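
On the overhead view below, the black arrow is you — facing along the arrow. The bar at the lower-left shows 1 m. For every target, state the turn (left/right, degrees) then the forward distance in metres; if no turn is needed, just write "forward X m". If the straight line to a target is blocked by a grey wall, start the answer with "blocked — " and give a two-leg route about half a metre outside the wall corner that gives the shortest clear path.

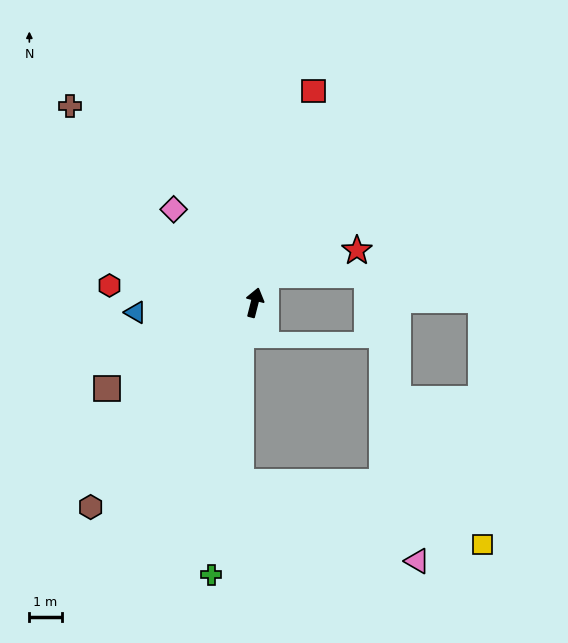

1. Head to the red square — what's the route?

forward 6.8 m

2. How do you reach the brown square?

turn left 135°, forward 5.3 m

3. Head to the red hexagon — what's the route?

turn left 98°, forward 4.5 m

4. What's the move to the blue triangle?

turn left 109°, forward 3.7 m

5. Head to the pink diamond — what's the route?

turn left 55°, forward 3.8 m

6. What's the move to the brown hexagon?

turn left 156°, forward 8.1 m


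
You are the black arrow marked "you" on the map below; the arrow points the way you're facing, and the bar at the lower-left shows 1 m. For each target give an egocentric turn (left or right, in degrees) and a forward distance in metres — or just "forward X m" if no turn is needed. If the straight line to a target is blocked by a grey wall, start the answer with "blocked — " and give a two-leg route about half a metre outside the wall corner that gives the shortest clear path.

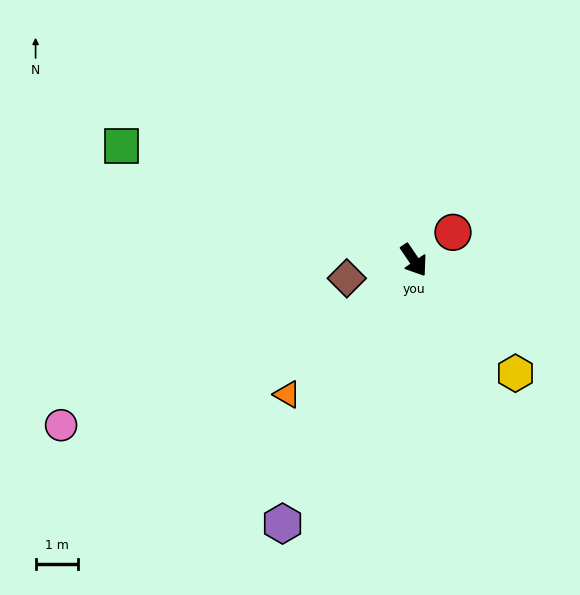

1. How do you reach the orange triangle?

turn right 78°, forward 4.3 m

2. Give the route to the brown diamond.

turn right 109°, forward 1.6 m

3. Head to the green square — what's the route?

turn right 146°, forward 7.3 m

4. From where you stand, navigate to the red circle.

turn left 91°, forward 1.1 m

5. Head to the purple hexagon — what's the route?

turn right 61°, forward 6.9 m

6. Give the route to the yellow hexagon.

turn left 8°, forward 3.5 m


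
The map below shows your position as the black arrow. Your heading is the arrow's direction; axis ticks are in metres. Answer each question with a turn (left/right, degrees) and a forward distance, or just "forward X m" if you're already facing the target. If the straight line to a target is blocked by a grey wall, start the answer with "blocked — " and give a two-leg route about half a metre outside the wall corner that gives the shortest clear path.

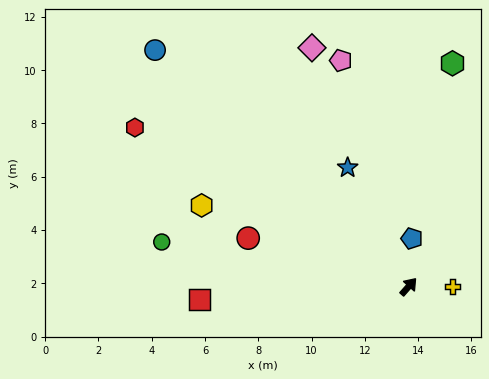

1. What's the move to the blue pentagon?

turn left 38°, forward 1.8 m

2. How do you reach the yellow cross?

turn right 48°, forward 1.7 m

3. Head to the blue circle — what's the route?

turn left 88°, forward 13.0 m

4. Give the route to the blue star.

turn left 69°, forward 5.0 m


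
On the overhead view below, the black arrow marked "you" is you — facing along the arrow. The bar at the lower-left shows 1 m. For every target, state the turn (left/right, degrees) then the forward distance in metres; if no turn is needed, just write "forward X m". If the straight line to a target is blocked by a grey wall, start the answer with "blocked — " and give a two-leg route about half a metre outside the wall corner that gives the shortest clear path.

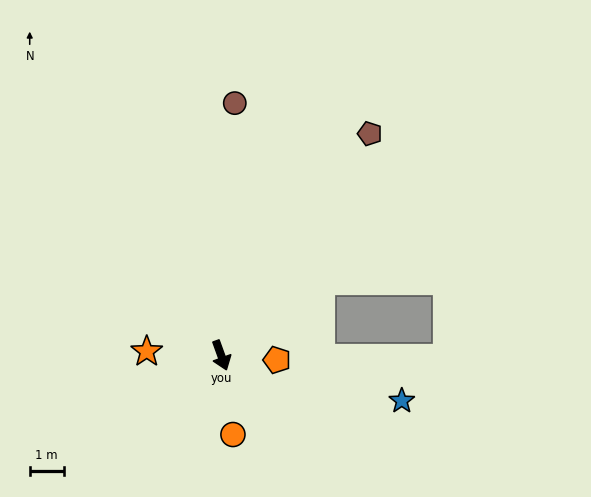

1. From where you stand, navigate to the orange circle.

turn right 11°, forward 2.4 m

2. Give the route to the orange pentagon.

turn left 65°, forward 1.6 m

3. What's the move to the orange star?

turn right 113°, forward 2.2 m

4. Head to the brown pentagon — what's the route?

turn left 126°, forward 7.9 m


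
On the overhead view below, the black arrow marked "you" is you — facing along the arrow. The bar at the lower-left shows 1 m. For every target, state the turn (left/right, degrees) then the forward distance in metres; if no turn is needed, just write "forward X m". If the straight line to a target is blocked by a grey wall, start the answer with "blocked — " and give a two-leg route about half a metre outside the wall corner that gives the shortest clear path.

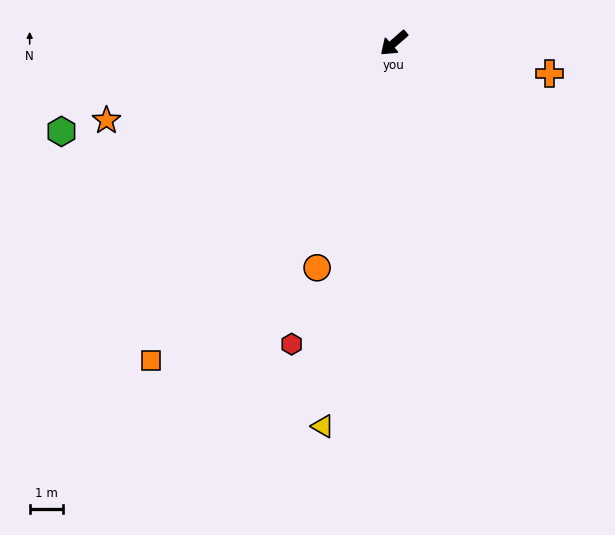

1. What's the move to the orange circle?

turn left 30°, forward 7.1 m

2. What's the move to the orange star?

turn right 26°, forward 8.8 m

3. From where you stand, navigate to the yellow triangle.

turn left 38°, forward 11.6 m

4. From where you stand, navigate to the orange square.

turn left 11°, forward 11.9 m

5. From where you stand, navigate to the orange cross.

turn left 128°, forward 4.7 m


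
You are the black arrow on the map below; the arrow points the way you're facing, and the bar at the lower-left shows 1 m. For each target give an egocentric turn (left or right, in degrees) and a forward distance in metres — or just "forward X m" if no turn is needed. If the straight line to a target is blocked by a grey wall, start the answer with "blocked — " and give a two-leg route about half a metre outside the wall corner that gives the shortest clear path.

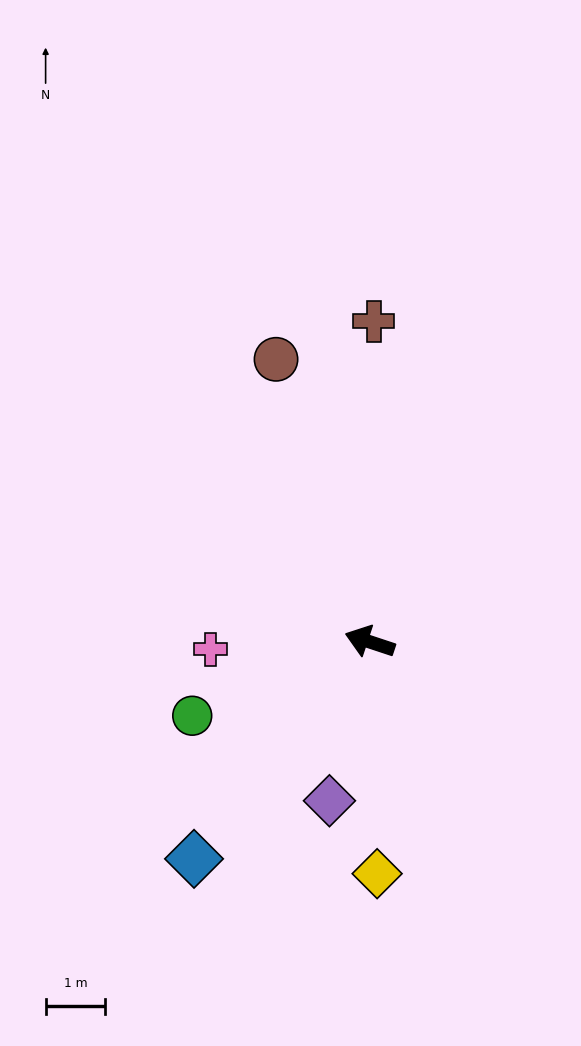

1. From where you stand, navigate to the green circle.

turn left 41°, forward 3.2 m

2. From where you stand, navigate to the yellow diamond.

turn left 110°, forward 3.9 m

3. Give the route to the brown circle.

turn right 53°, forward 5.0 m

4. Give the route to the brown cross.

turn right 72°, forward 5.4 m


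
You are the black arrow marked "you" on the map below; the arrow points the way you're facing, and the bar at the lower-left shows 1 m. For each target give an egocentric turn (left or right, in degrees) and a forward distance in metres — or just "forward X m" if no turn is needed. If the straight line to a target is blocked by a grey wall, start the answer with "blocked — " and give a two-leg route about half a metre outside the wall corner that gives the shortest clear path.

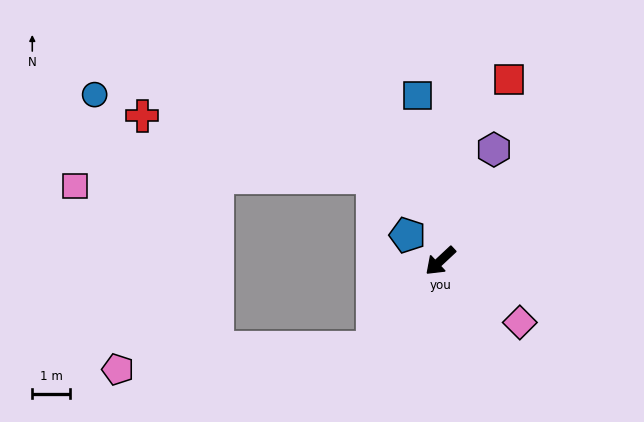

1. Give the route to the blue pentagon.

turn right 81°, forward 1.1 m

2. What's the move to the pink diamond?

turn left 99°, forward 2.6 m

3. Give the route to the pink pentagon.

blocked — turn left 9°, forward 2.9 m, then turn right 47°, forward 6.7 m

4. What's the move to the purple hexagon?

turn right 159°, forward 3.3 m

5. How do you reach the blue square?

turn right 125°, forward 4.4 m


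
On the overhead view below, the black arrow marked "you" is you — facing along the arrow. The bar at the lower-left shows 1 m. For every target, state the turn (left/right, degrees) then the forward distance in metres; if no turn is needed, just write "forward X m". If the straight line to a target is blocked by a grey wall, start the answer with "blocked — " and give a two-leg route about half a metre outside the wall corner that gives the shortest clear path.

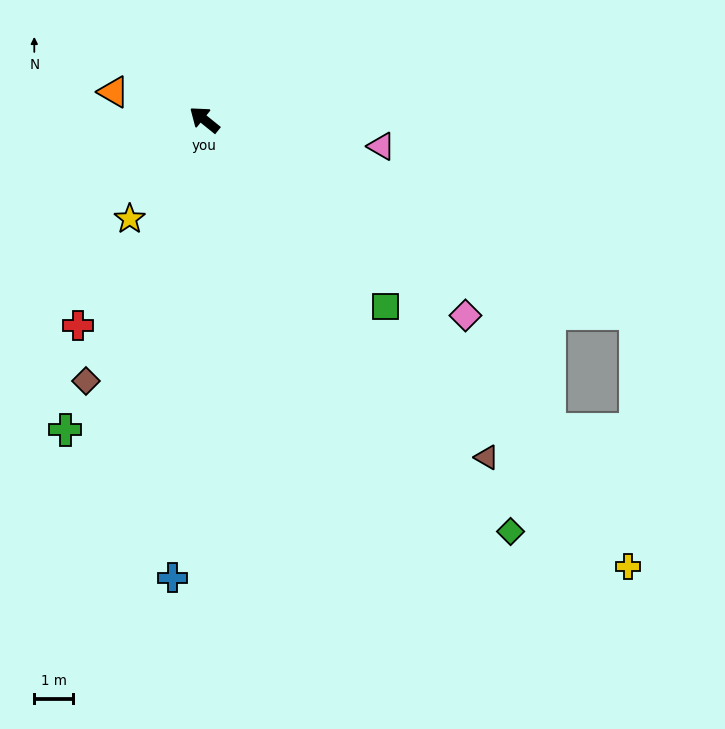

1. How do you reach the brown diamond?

turn left 105°, forward 7.3 m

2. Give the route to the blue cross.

turn left 125°, forward 11.7 m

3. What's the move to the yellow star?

turn left 92°, forward 3.2 m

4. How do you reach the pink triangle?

turn right 150°, forward 4.6 m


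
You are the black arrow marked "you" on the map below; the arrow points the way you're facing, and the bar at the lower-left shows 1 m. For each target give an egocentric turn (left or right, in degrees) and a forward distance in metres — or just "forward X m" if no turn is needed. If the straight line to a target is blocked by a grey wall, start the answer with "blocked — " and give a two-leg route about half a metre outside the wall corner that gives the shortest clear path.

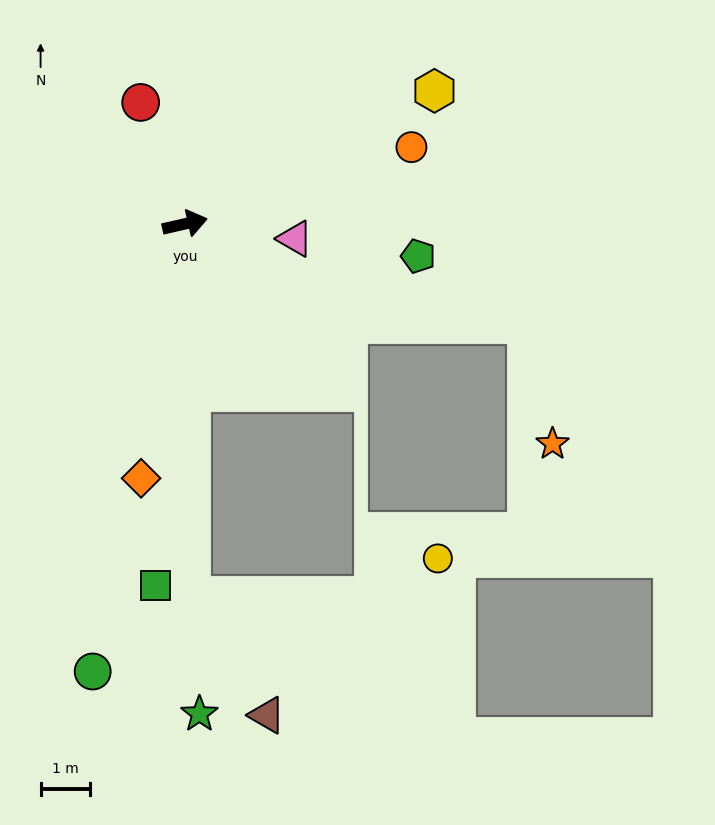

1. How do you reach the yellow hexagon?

turn left 15°, forward 5.8 m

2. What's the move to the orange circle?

turn left 6°, forward 4.9 m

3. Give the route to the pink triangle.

turn right 21°, forward 2.3 m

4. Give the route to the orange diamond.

turn right 113°, forward 5.3 m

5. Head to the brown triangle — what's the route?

blocked — turn right 102°, forward 7.6 m, then turn left 32°, forward 2.9 m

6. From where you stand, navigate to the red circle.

turn left 97°, forward 2.6 m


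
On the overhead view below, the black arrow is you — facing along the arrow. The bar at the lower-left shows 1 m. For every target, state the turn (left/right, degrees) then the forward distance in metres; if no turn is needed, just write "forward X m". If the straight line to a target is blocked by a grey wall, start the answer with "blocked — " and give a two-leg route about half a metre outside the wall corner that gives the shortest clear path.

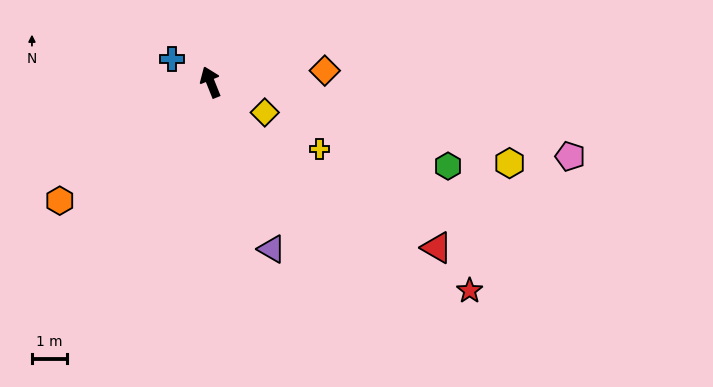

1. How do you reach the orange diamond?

turn right 106°, forward 3.3 m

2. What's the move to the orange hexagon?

turn left 106°, forward 5.5 m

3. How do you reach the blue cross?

turn left 37°, forward 1.3 m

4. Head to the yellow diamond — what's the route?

turn right 141°, forward 1.8 m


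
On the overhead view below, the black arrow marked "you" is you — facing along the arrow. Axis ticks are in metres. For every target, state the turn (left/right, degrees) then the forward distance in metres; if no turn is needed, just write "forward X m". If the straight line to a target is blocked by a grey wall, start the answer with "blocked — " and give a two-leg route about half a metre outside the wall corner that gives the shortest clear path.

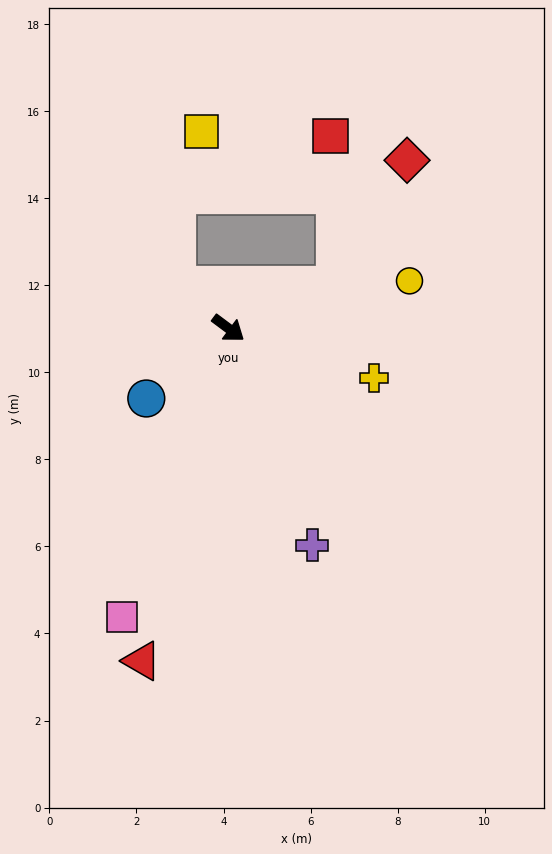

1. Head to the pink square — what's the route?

turn right 73°, forward 7.1 m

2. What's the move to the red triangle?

turn right 68°, forward 7.9 m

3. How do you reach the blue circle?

turn right 103°, forward 2.5 m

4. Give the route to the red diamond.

blocked — turn left 59°, forward 2.6 m, then turn left 37°, forward 3.3 m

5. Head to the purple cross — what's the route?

turn right 32°, forward 5.3 m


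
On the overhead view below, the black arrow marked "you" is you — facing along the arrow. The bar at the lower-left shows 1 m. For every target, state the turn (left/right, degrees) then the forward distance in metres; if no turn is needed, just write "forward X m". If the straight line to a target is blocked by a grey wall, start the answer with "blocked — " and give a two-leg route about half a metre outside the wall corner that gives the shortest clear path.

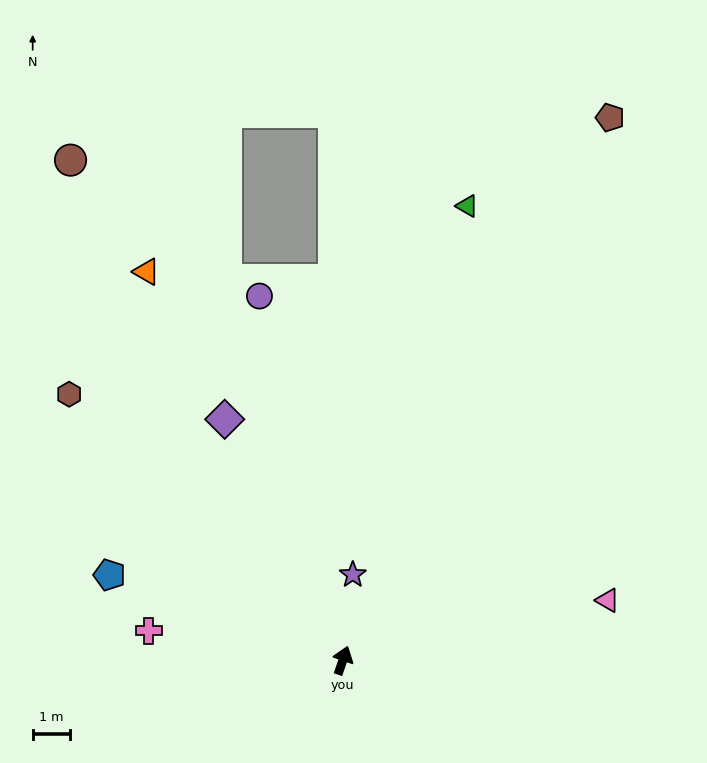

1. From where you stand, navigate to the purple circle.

turn left 32°, forward 10.0 m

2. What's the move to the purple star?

turn left 12°, forward 2.3 m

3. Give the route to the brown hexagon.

turn left 65°, forward 10.2 m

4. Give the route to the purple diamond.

turn left 45°, forward 7.2 m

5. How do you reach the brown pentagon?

turn right 7°, forward 16.2 m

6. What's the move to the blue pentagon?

turn left 89°, forward 6.6 m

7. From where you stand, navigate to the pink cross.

turn left 100°, forward 5.2 m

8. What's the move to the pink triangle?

turn right 58°, forward 7.3 m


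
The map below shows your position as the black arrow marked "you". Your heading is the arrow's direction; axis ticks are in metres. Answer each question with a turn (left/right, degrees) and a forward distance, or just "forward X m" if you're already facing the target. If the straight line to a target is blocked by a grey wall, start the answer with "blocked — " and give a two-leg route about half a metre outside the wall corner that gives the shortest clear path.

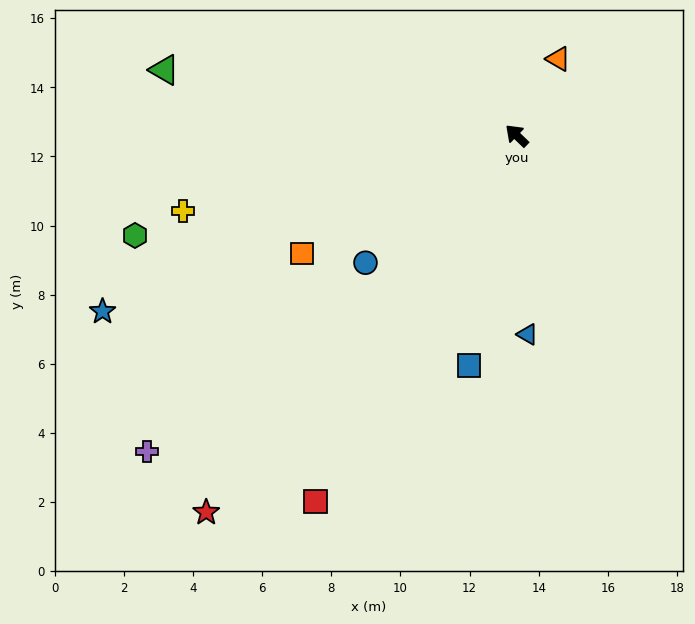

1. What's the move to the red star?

turn left 94°, forward 14.1 m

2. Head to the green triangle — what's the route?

turn left 33°, forward 10.4 m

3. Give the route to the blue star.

turn left 67°, forward 13.0 m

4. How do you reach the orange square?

turn left 73°, forward 7.1 m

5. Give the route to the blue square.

turn left 122°, forward 6.8 m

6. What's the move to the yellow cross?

turn left 57°, forward 9.9 m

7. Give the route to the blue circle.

turn left 84°, forward 5.7 m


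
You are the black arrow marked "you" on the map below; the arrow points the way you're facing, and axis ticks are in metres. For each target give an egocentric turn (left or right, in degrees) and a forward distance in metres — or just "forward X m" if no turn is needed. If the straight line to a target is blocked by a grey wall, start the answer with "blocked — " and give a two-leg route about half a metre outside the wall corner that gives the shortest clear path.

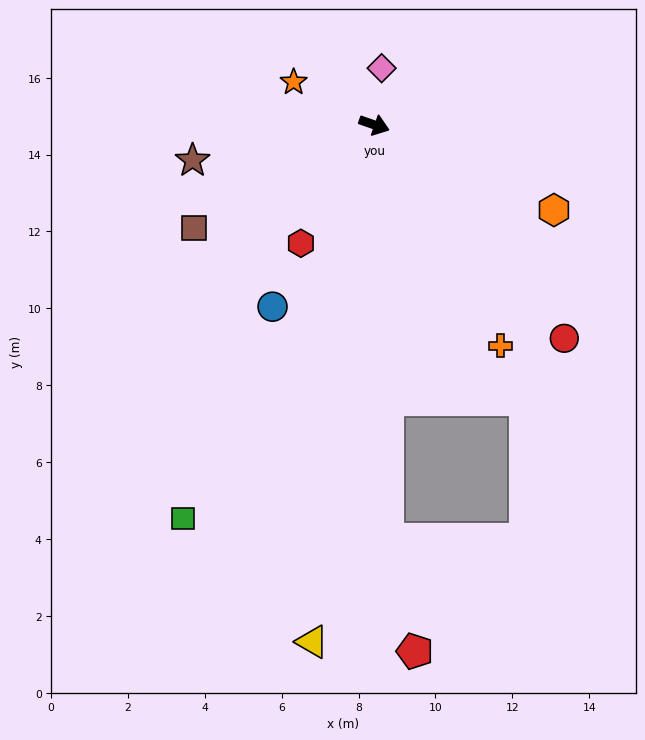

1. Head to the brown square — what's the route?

turn right 131°, forward 5.4 m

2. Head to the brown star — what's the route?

turn right 150°, forward 4.8 m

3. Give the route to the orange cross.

turn right 41°, forward 6.6 m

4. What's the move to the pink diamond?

turn left 102°, forward 1.5 m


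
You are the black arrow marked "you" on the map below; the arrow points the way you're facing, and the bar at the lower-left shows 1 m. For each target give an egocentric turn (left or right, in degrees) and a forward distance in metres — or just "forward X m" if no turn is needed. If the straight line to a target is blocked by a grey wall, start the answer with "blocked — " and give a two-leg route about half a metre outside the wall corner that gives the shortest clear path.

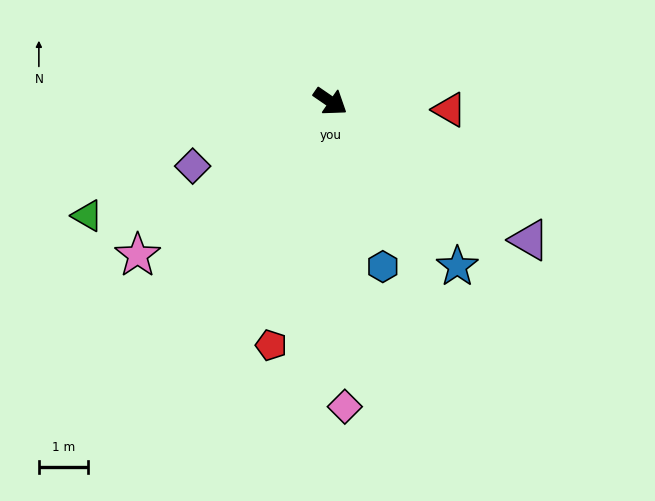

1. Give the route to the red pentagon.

turn right 69°, forward 5.1 m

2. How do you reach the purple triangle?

forward 5.0 m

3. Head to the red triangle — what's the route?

turn left 31°, forward 2.4 m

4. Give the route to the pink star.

turn right 107°, forward 5.1 m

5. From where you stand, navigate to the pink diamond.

turn right 53°, forward 6.3 m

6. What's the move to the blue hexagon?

turn right 38°, forward 3.6 m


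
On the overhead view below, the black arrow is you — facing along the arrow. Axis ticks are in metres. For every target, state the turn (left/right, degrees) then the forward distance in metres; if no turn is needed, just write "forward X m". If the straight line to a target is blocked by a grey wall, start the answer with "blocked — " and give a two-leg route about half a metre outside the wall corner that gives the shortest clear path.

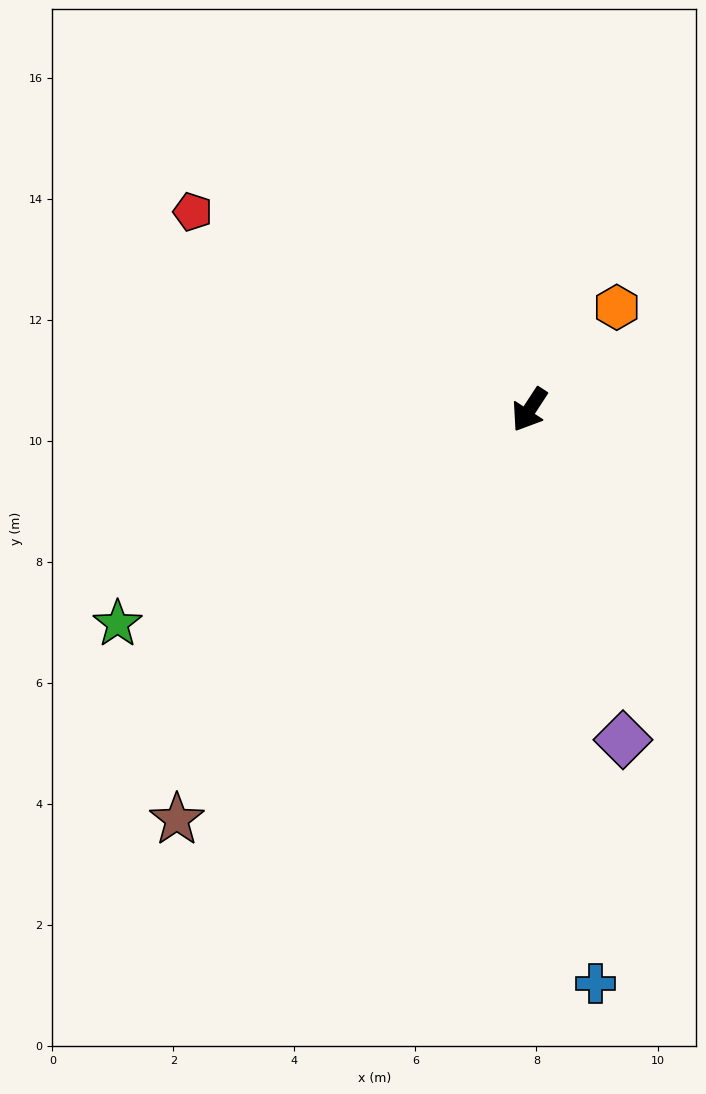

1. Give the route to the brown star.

turn right 7°, forward 8.9 m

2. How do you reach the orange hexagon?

turn left 173°, forward 2.2 m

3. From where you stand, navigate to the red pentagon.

turn right 87°, forward 6.5 m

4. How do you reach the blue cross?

turn left 40°, forward 9.5 m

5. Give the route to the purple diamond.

turn left 49°, forward 5.7 m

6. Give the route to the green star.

turn right 29°, forward 7.7 m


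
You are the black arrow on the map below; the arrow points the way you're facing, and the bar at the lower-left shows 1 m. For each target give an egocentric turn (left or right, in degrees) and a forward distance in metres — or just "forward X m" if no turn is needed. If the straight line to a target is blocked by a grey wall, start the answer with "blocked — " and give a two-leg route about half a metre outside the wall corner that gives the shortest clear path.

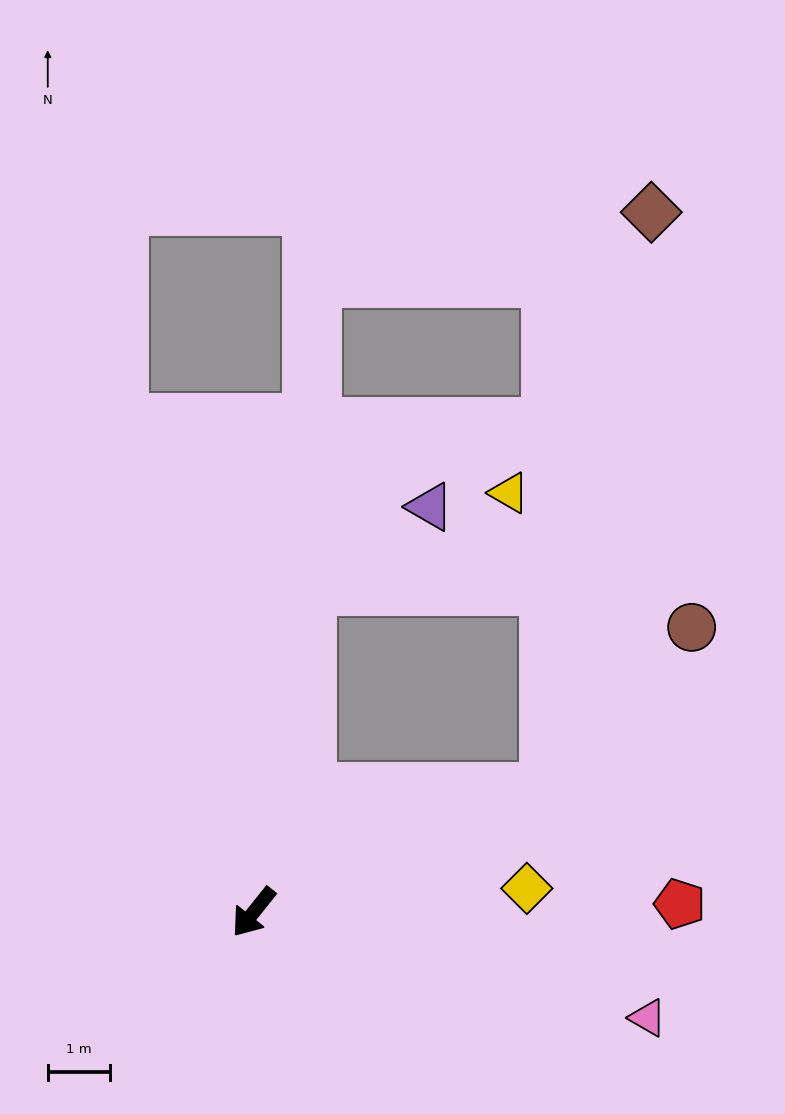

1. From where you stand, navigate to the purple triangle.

blocked — turn right 151°, forward 5.3 m, then turn right 46°, forward 2.3 m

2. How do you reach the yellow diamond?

turn left 134°, forward 4.4 m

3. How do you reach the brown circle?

blocked — turn left 151°, forward 5.1 m, then turn left 26°, forward 3.5 m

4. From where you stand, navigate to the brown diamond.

blocked — turn left 151°, forward 5.1 m, then turn left 57°, forward 9.5 m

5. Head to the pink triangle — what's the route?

turn left 114°, forward 6.6 m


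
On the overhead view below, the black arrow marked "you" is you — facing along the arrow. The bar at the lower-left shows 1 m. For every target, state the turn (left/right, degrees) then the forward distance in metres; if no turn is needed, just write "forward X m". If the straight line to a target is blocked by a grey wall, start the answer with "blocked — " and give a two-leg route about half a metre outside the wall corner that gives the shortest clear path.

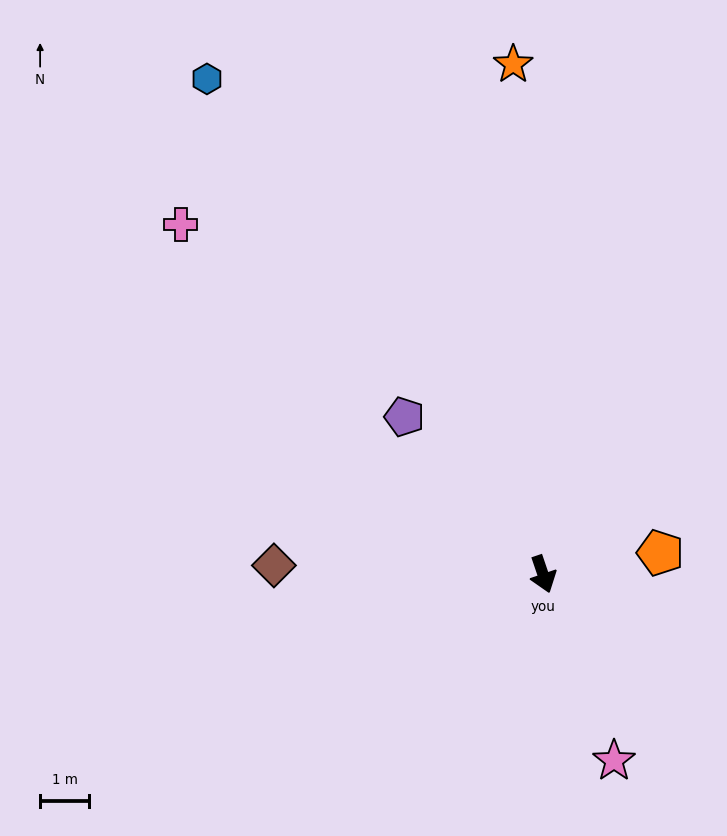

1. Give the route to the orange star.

turn left 165°, forward 10.5 m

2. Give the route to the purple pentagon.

turn right 157°, forward 4.3 m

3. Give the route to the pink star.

turn left 2°, forward 4.1 m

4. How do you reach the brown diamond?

turn right 111°, forward 5.5 m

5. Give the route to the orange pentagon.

turn left 82°, forward 2.4 m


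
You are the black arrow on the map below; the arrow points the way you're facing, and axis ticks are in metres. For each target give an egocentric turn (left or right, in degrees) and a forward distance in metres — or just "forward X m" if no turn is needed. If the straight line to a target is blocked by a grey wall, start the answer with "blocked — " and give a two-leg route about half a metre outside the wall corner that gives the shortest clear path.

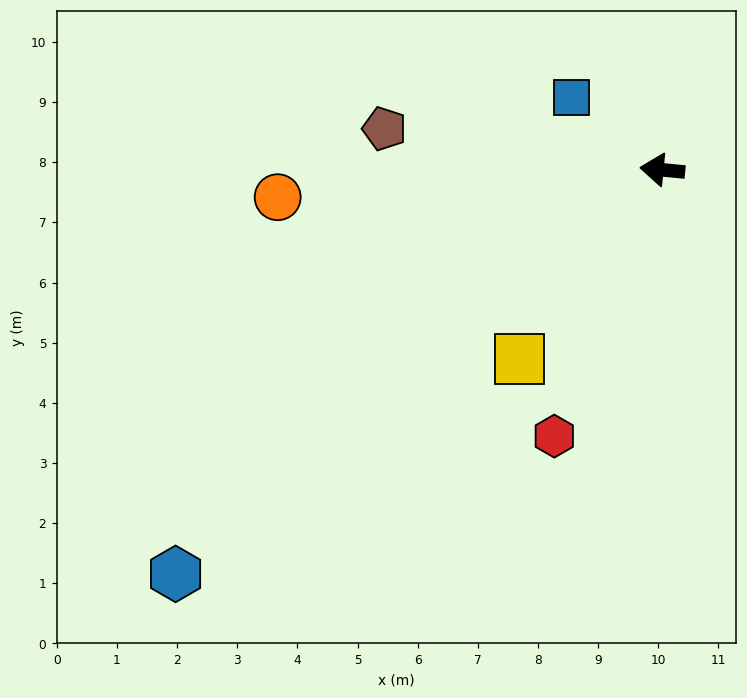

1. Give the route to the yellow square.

turn left 59°, forward 3.9 m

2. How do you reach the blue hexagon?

turn left 45°, forward 10.5 m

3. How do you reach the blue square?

turn right 33°, forward 1.9 m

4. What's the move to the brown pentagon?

turn right 3°, forward 4.7 m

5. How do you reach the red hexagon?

turn left 73°, forward 4.8 m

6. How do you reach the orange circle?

turn left 10°, forward 6.4 m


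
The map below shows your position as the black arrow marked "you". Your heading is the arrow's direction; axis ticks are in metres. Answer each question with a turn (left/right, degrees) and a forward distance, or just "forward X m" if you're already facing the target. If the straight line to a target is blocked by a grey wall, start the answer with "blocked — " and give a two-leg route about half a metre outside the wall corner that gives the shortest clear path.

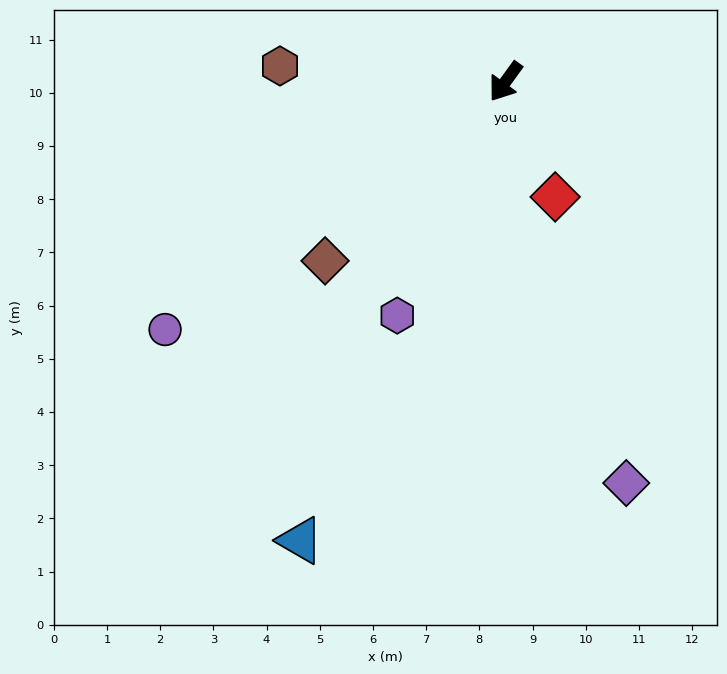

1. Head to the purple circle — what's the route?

turn right 18°, forward 7.9 m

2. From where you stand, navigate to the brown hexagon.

turn right 58°, forward 4.2 m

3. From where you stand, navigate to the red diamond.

turn left 59°, forward 2.4 m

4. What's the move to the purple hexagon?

turn left 11°, forward 4.8 m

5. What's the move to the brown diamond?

turn right 9°, forward 4.8 m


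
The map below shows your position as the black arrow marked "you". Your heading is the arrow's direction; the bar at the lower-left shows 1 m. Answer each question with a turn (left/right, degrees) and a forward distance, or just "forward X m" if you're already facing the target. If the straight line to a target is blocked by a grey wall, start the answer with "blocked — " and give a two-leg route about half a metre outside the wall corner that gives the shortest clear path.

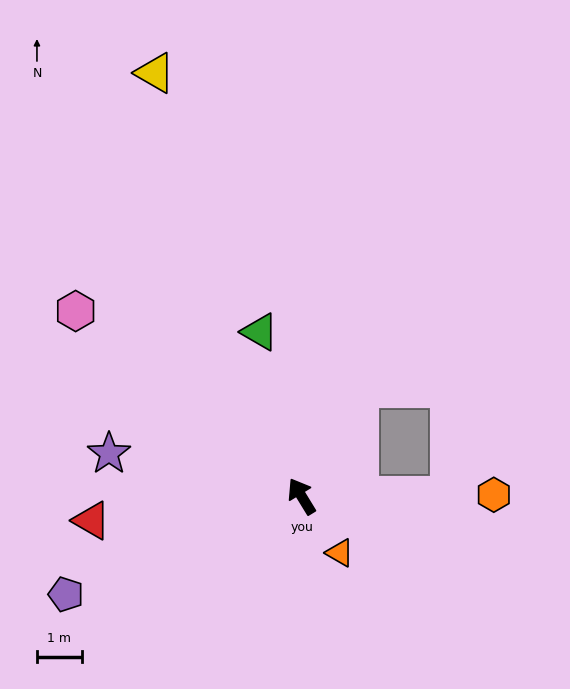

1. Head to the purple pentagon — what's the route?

turn left 81°, forward 5.7 m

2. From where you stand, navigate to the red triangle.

turn left 65°, forward 4.7 m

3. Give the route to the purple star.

turn left 46°, forward 4.4 m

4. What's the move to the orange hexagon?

turn right 121°, forward 4.3 m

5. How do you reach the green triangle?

turn right 17°, forward 3.8 m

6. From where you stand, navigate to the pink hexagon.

turn left 19°, forward 6.5 m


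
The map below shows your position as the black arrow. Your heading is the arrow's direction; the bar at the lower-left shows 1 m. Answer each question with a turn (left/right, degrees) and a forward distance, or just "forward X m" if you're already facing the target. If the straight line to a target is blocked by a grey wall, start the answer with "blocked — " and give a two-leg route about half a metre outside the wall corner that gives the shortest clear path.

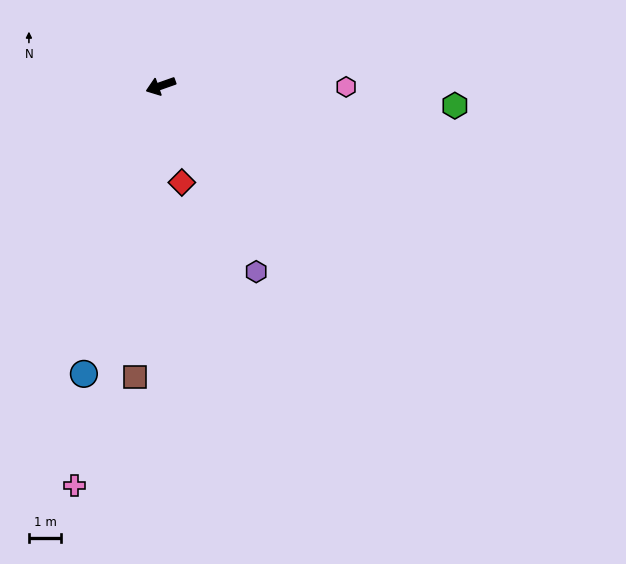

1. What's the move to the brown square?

turn left 65°, forward 9.1 m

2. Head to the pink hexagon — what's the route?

turn left 160°, forward 5.7 m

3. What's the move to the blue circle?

turn left 56°, forward 9.2 m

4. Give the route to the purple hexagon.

turn left 98°, forward 6.5 m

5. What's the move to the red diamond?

turn left 83°, forward 3.1 m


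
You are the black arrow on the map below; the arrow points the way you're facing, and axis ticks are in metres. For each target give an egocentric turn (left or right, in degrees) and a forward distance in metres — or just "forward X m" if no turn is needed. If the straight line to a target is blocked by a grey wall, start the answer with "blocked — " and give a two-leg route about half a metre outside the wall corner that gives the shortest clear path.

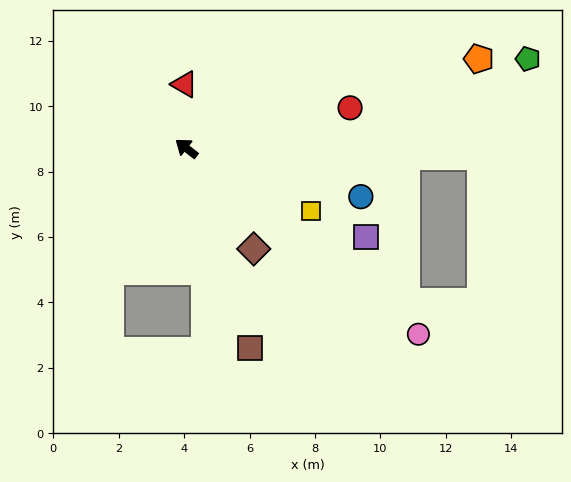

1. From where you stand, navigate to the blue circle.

turn right 158°, forward 5.5 m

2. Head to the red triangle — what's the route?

turn right 50°, forward 2.0 m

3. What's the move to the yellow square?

turn right 169°, forward 4.3 m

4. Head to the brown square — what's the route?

turn left 146°, forward 6.4 m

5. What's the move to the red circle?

turn right 128°, forward 5.2 m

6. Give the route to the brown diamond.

turn left 162°, forward 3.7 m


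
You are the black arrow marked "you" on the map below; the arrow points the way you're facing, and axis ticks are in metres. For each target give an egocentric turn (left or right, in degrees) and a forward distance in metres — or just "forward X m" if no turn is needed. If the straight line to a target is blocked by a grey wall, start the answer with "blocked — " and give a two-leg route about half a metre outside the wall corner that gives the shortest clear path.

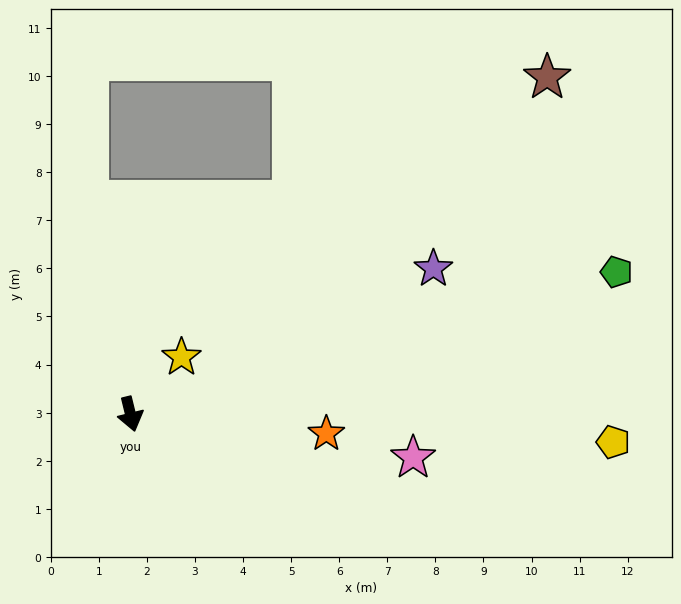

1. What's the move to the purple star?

turn left 102°, forward 7.0 m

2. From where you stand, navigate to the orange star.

turn left 71°, forward 4.1 m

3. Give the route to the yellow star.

turn left 124°, forward 1.6 m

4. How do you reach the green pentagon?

turn left 93°, forward 10.5 m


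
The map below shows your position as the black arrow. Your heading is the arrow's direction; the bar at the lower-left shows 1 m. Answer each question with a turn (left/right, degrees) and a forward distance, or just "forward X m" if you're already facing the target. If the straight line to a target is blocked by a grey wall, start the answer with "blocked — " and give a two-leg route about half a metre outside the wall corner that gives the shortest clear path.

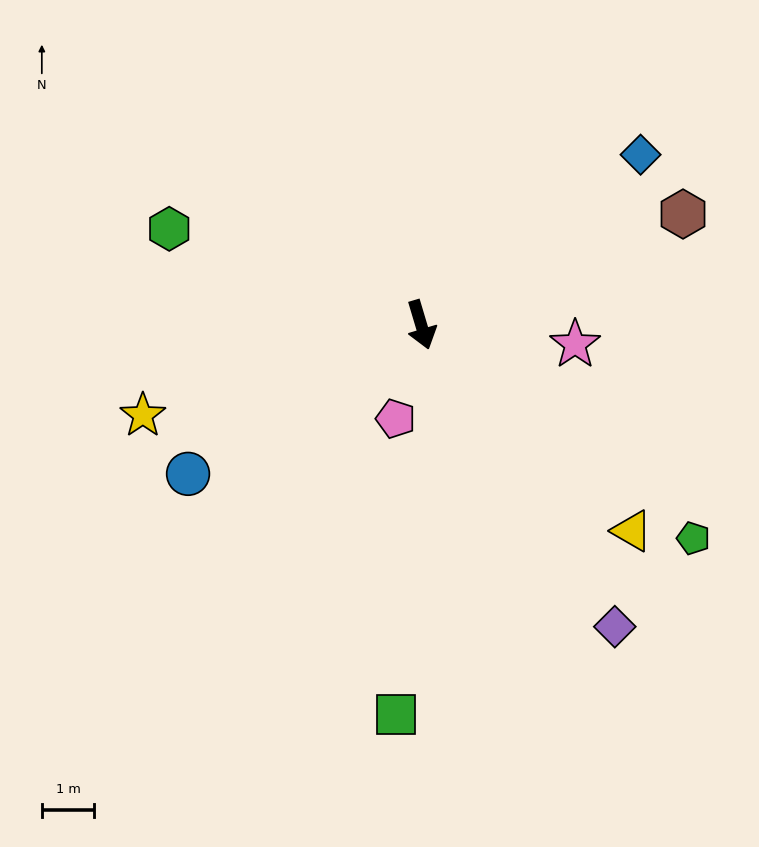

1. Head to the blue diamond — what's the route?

turn left 111°, forward 5.3 m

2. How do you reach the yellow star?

turn right 89°, forward 5.6 m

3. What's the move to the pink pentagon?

turn right 32°, forward 1.9 m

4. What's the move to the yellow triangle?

turn left 29°, forward 5.6 m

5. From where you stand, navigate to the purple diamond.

turn left 16°, forward 6.8 m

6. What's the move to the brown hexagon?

turn left 96°, forward 5.4 m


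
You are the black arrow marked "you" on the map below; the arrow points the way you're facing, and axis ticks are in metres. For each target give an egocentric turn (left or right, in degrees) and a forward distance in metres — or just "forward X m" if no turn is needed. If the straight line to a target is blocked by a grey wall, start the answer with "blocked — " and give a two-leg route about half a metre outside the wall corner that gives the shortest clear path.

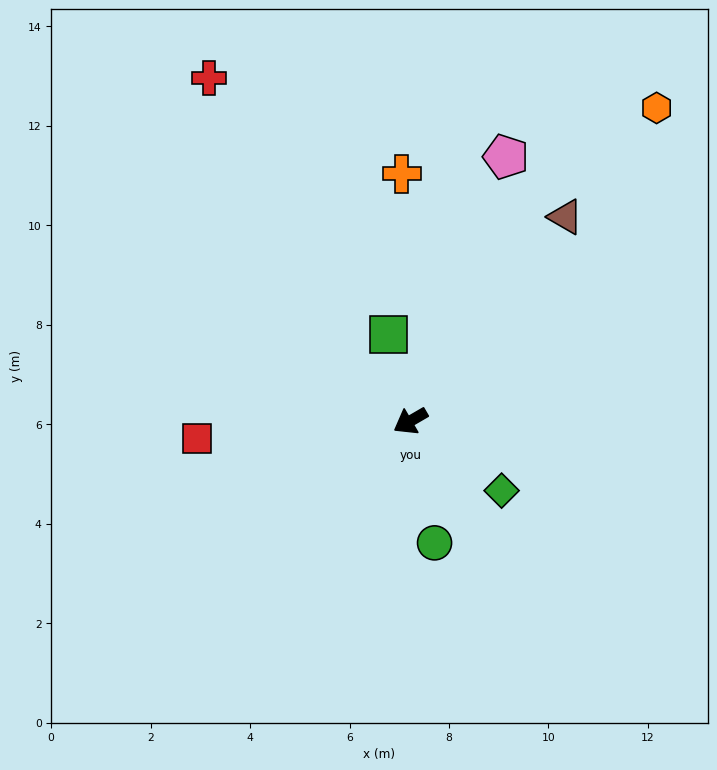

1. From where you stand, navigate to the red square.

turn right 25°, forward 4.3 m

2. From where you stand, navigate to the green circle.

turn left 71°, forward 2.5 m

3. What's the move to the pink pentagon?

turn right 140°, forward 5.6 m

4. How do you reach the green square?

turn right 106°, forward 1.8 m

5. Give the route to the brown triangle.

turn right 157°, forward 5.2 m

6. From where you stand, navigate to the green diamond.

turn left 112°, forward 2.3 m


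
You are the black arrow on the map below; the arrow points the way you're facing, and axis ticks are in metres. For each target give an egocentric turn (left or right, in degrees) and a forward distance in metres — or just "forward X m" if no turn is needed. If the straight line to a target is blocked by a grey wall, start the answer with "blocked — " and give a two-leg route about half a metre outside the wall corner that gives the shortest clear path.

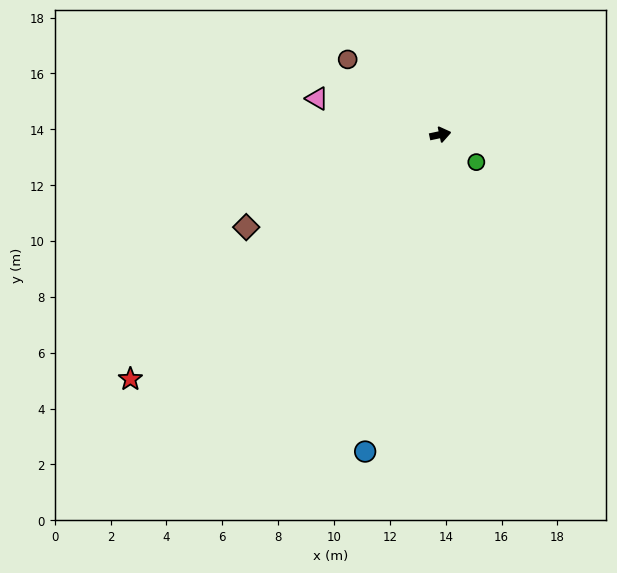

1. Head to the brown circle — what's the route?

turn left 129°, forward 4.3 m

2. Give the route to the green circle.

turn right 49°, forward 1.6 m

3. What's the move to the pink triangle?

turn left 152°, forward 4.6 m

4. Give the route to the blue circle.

turn right 115°, forward 11.7 m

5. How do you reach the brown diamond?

turn right 167°, forward 7.7 m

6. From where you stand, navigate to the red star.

turn right 154°, forward 14.1 m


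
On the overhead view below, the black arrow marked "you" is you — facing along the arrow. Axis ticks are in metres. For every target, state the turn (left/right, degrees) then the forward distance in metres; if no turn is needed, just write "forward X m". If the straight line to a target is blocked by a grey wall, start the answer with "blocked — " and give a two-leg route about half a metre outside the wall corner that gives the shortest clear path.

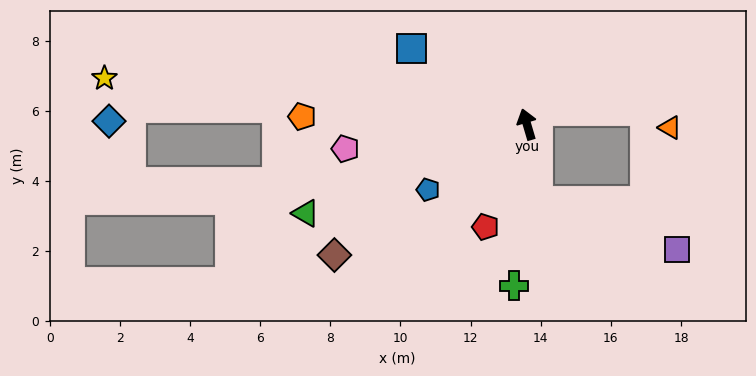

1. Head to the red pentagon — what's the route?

turn left 142°, forward 3.2 m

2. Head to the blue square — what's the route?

turn left 40°, forward 3.9 m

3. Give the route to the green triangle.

turn left 95°, forward 6.8 m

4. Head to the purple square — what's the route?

blocked — turn left 172°, forward 2.2 m, then turn left 62°, forward 4.2 m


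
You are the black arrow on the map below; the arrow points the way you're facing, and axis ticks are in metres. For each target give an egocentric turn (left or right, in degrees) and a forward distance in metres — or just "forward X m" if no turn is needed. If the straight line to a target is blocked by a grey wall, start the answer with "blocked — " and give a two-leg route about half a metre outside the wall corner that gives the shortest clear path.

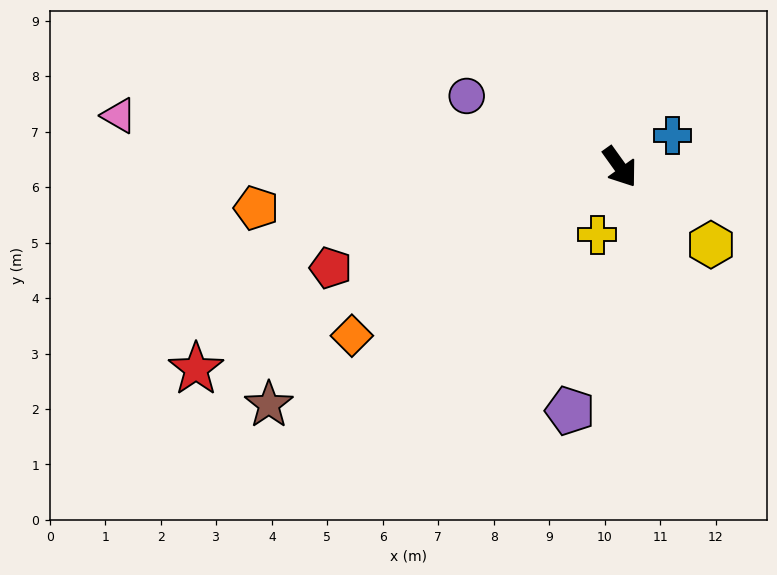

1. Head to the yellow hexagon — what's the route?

turn left 14°, forward 2.2 m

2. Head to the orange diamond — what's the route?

turn right 93°, forward 5.7 m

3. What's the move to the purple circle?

turn right 150°, forward 3.0 m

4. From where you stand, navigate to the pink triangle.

turn right 131°, forward 9.1 m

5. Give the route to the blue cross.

turn left 85°, forward 1.1 m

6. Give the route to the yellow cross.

turn right 54°, forward 1.3 m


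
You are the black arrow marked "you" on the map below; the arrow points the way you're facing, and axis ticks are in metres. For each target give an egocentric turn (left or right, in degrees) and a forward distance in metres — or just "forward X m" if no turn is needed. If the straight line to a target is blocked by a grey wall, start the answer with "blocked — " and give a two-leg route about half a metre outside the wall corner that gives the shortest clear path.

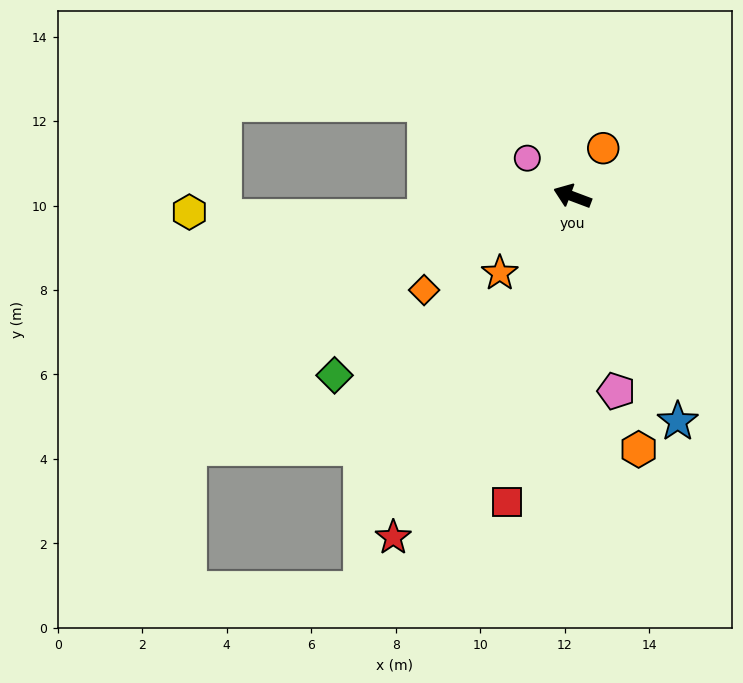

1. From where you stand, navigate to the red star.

turn left 83°, forward 9.1 m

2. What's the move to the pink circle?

turn right 20°, forward 1.4 m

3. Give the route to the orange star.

turn left 67°, forward 2.5 m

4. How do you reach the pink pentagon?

turn left 123°, forward 4.7 m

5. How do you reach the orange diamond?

turn left 53°, forward 4.2 m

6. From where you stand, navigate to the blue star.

turn left 136°, forward 5.9 m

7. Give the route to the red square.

turn left 98°, forward 7.4 m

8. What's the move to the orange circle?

turn right 102°, forward 1.4 m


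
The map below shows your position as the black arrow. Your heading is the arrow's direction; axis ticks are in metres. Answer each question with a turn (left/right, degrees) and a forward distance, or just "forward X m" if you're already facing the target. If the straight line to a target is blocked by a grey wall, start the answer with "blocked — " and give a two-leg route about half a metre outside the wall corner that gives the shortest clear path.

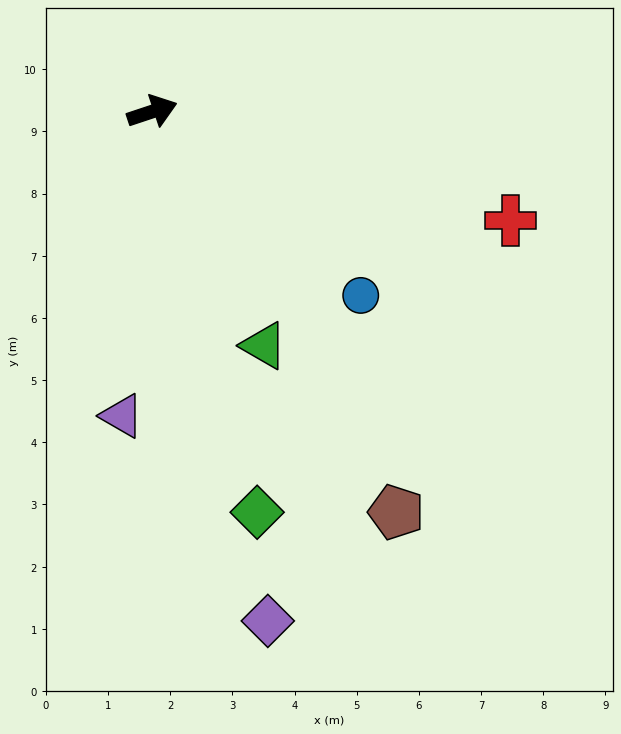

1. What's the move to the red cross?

turn right 35°, forward 6.0 m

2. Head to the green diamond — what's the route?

turn right 94°, forward 6.7 m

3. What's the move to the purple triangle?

turn right 114°, forward 4.9 m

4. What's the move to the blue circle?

turn right 60°, forward 4.5 m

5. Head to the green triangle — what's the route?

turn right 83°, forward 4.2 m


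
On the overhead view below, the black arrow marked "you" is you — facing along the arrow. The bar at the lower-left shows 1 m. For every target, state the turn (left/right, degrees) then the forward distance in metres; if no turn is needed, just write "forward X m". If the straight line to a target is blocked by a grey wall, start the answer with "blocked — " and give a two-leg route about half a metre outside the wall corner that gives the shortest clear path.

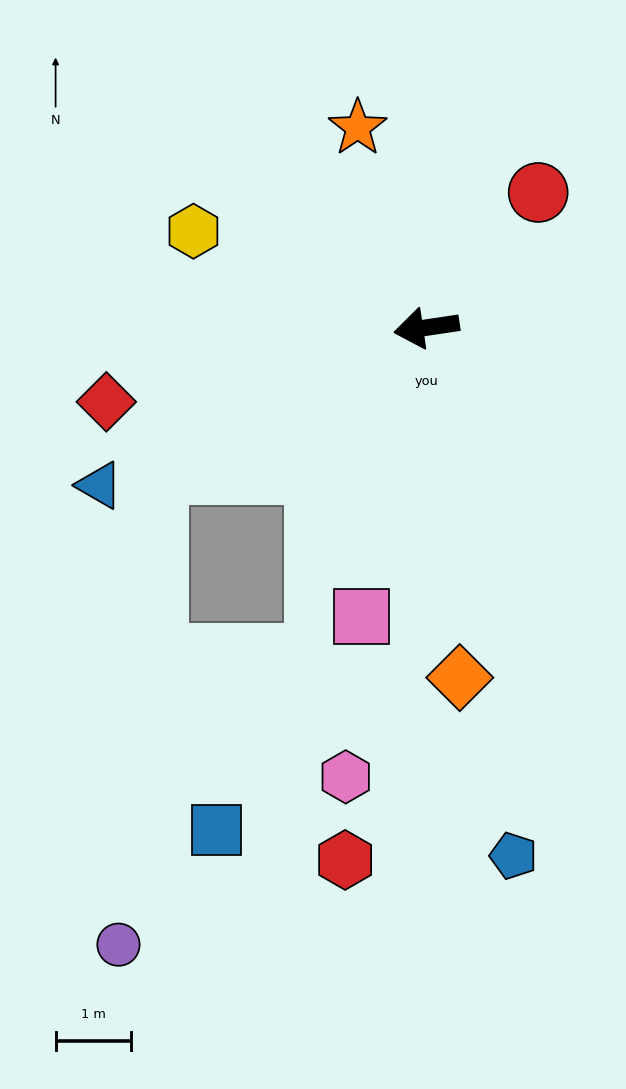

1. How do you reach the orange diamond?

turn left 87°, forward 4.7 m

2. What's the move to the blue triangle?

turn left 17°, forward 4.8 m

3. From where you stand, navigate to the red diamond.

turn left 5°, forward 4.4 m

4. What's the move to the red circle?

turn right 138°, forward 2.3 m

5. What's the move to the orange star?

turn right 79°, forward 2.8 m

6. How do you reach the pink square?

turn left 69°, forward 3.9 m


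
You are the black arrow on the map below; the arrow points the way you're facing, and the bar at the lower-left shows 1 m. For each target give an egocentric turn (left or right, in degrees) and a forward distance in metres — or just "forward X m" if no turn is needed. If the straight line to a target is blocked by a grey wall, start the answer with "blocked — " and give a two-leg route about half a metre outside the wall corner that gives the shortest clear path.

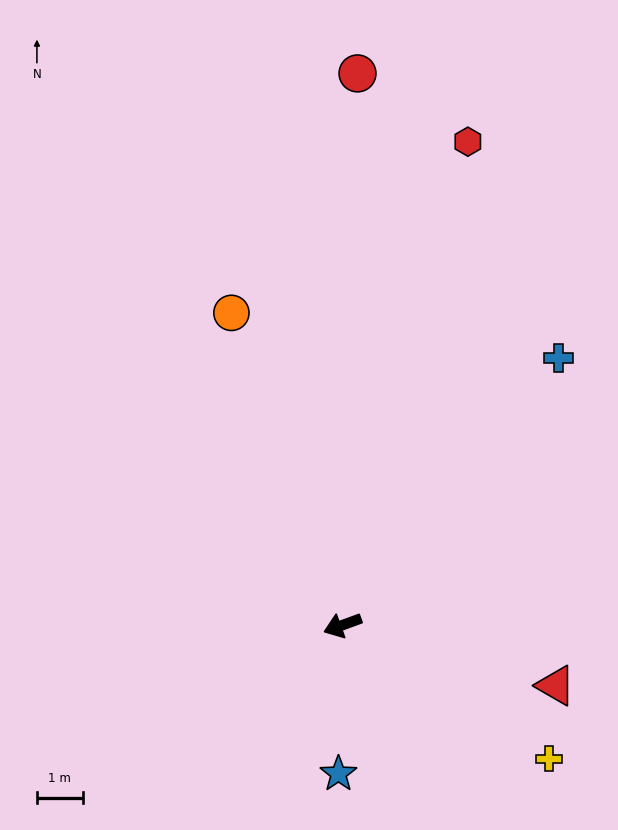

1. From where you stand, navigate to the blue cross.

turn right 149°, forward 7.5 m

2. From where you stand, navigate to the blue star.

turn left 68°, forward 3.3 m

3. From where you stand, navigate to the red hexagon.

turn right 125°, forward 10.9 m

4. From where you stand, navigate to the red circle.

turn right 112°, forward 12.1 m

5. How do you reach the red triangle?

turn left 144°, forward 4.8 m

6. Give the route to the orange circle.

turn right 90°, forward 7.2 m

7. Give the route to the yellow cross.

turn left 127°, forward 5.4 m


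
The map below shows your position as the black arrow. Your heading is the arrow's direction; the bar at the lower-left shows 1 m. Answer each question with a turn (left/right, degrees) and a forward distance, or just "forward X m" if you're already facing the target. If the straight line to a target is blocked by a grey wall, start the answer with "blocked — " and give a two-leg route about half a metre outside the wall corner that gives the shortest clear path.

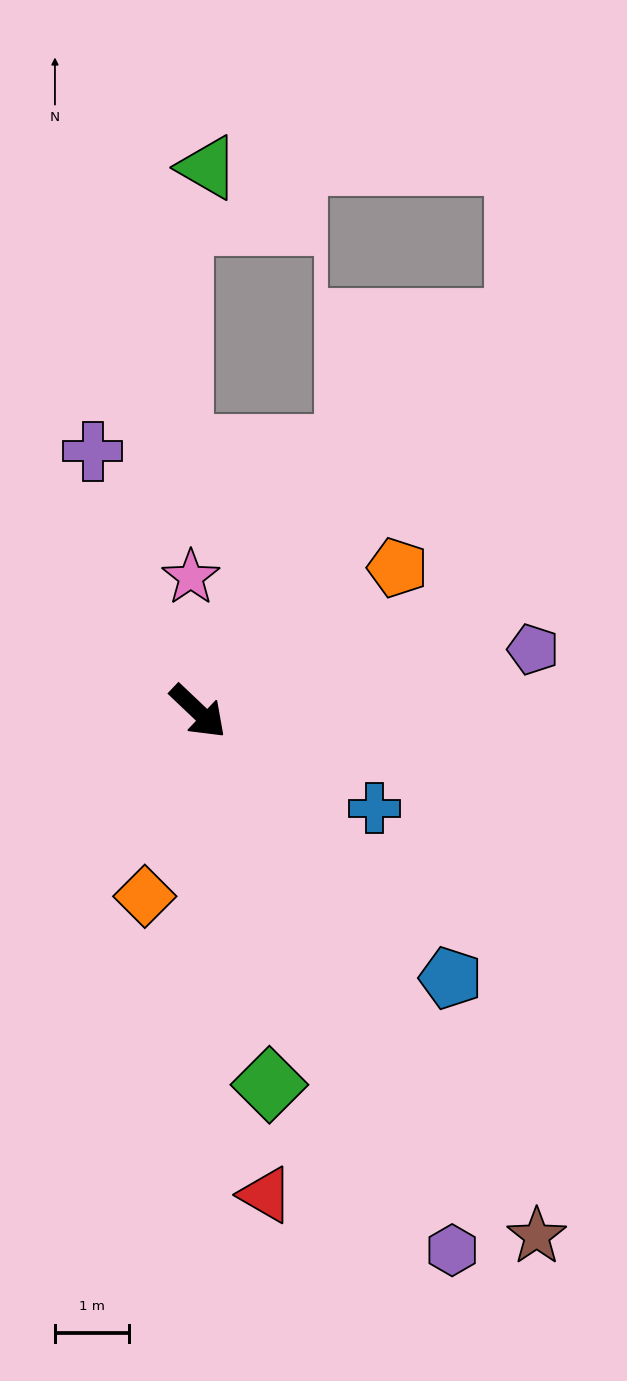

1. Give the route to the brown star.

turn right 14°, forward 8.5 m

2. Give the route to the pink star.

turn left 137°, forward 1.8 m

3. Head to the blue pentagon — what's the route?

turn right 3°, forward 5.0 m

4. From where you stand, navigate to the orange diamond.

turn right 63°, forward 2.6 m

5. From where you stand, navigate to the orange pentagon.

turn left 79°, forward 3.3 m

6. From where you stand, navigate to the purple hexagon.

turn right 21°, forward 8.1 m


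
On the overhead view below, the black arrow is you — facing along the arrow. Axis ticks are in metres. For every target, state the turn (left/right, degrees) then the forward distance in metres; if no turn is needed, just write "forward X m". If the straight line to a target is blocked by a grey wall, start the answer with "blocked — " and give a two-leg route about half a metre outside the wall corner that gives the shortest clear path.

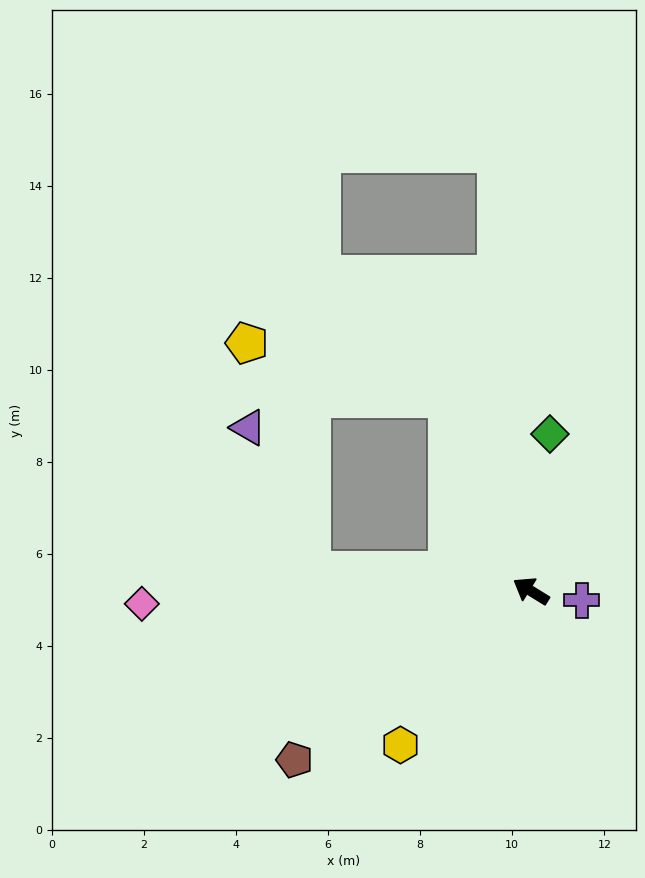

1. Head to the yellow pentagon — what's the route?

blocked — turn right 35°, forward 4.6 m, then turn left 51°, forward 4.5 m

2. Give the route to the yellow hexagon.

turn left 81°, forward 4.4 m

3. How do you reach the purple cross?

turn right 159°, forward 1.1 m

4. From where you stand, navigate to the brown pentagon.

turn left 67°, forward 6.3 m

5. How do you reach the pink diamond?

turn left 34°, forward 8.5 m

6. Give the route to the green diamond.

turn right 65°, forward 3.4 m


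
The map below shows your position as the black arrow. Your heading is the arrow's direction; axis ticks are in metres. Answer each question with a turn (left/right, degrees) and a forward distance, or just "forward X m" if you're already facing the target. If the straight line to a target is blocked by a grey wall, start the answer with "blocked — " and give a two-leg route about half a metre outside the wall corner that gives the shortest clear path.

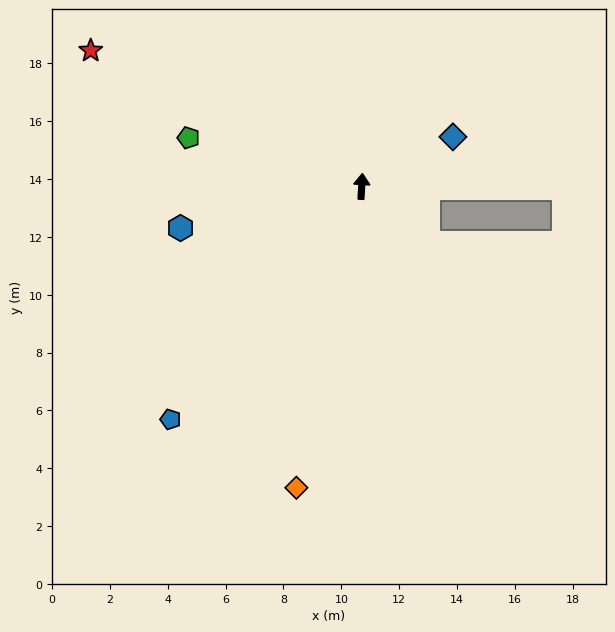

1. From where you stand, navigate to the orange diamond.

turn left 171°, forward 10.7 m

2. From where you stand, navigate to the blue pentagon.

turn left 144°, forward 10.4 m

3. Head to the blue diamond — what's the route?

turn right 58°, forward 3.6 m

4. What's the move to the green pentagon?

turn left 78°, forward 6.2 m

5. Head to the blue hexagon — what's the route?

turn left 106°, forward 6.4 m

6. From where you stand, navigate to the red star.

turn left 67°, forward 10.5 m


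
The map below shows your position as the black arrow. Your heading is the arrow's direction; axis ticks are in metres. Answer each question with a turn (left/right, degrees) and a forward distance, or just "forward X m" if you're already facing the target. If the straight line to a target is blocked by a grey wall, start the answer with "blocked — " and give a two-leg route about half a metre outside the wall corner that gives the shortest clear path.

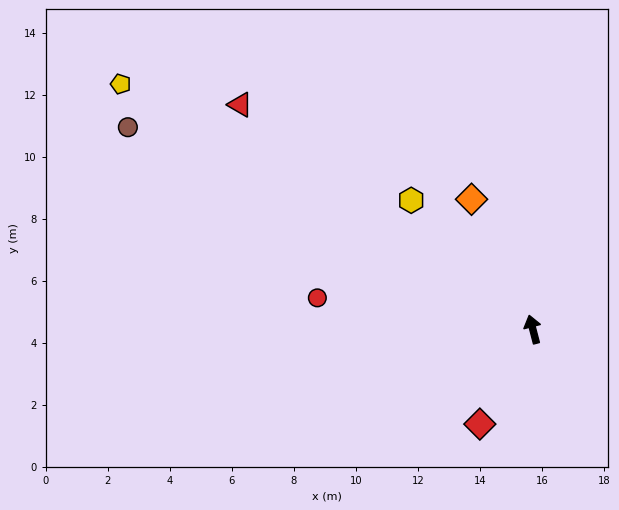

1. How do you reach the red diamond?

turn left 136°, forward 3.5 m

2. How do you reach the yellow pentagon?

turn left 45°, forward 15.5 m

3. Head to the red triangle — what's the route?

turn left 38°, forward 11.9 m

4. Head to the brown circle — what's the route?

turn left 49°, forward 14.6 m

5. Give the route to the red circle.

turn left 67°, forward 7.0 m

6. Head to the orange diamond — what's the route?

turn left 11°, forward 4.6 m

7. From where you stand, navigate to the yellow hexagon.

turn left 29°, forward 5.7 m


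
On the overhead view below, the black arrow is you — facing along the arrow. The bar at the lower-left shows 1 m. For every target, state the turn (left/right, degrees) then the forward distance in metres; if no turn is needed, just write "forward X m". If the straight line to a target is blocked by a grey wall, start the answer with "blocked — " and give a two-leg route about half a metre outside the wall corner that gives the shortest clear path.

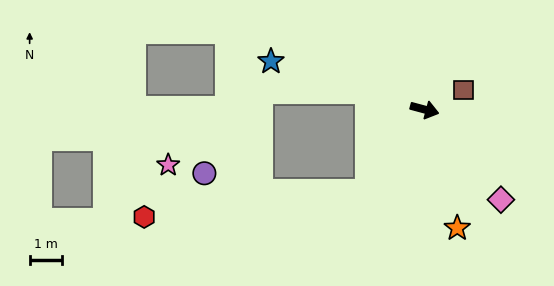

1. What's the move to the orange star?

turn right 60°, forward 3.7 m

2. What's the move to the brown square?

turn left 42°, forward 1.3 m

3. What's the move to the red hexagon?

blocked — turn right 109°, forward 3.0 m, then turn right 50°, forward 6.9 m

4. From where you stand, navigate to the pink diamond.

turn right 35°, forward 3.6 m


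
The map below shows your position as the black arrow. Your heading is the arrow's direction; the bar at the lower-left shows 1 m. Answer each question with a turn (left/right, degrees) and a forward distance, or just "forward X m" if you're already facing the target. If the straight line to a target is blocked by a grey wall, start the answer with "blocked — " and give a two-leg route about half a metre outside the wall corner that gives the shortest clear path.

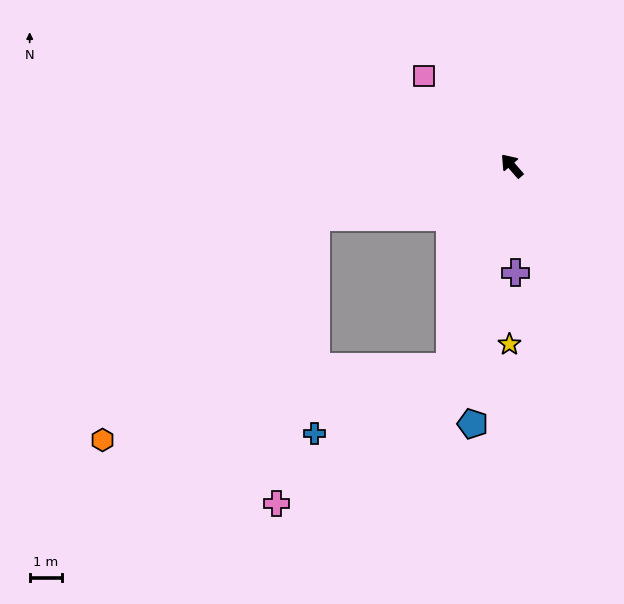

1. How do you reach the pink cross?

blocked — turn left 122°, forward 6.5 m, then turn right 35°, forward 6.8 m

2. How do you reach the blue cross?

blocked — turn left 122°, forward 6.5 m, then turn right 46°, forward 4.7 m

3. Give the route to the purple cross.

turn left 141°, forward 3.3 m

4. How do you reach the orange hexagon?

blocked — turn left 64°, forward 6.3 m, then turn left 31°, forward 9.6 m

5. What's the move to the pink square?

turn left 3°, forward 3.9 m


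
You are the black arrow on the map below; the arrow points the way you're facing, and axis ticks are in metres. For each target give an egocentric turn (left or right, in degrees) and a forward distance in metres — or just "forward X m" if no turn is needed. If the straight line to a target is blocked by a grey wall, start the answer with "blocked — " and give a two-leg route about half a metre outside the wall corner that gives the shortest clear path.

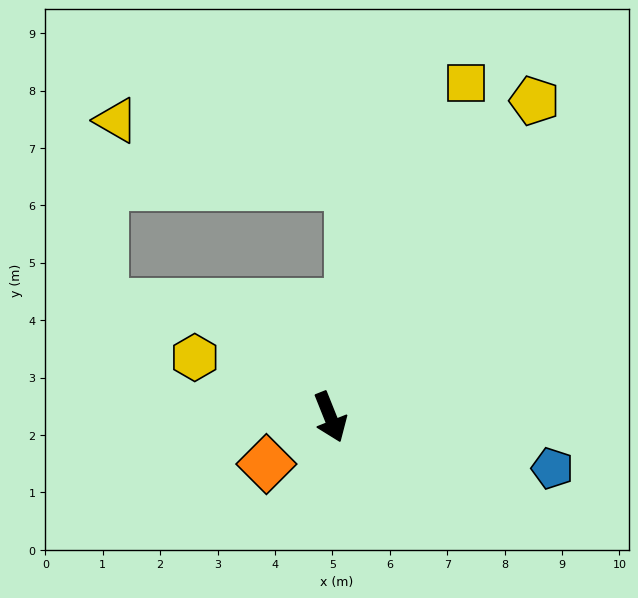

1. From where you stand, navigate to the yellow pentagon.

turn left 125°, forward 6.6 m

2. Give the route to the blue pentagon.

turn left 55°, forward 4.0 m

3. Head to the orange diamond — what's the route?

turn right 76°, forward 1.4 m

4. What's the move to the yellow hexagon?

turn right 136°, forward 2.6 m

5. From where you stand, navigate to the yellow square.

turn left 136°, forward 6.3 m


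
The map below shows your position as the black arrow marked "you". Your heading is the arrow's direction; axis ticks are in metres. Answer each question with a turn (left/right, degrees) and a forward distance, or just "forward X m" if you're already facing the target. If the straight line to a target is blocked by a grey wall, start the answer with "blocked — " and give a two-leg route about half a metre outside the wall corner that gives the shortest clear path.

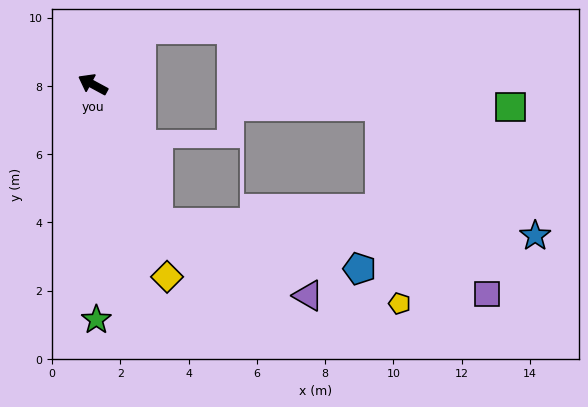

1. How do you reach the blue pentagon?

blocked — turn left 144°, forward 4.5 m, then turn left 52°, forward 6.0 m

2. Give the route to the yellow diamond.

turn left 139°, forward 6.0 m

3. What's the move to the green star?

turn left 119°, forward 6.9 m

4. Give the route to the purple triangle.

blocked — turn left 144°, forward 4.5 m, then turn left 38°, forward 4.9 m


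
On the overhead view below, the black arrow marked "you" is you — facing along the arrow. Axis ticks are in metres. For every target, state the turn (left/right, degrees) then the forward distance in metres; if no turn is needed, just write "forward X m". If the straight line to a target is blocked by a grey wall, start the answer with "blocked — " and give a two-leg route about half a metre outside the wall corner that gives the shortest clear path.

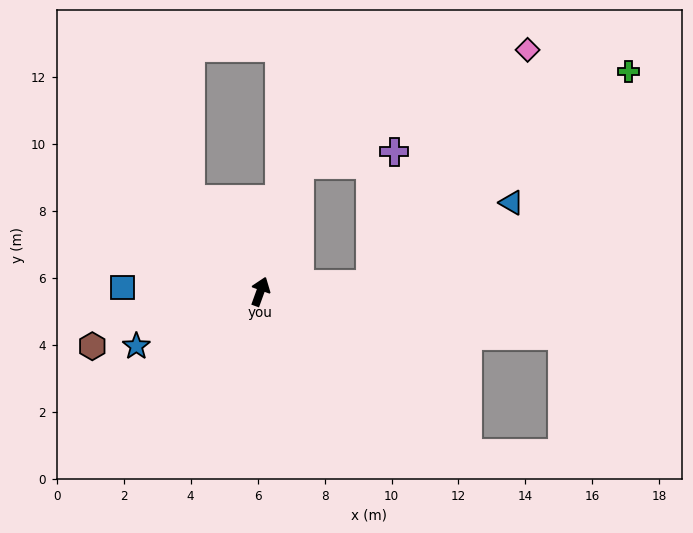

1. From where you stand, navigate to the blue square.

turn left 108°, forward 4.1 m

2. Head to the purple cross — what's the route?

blocked — turn left 3°, forward 3.9 m, then turn right 65°, forward 2.9 m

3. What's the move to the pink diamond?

blocked — turn left 3°, forward 3.9 m, then turn right 46°, forward 7.6 m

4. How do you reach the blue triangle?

blocked — turn right 66°, forward 3.3 m, then turn left 26°, forward 4.9 m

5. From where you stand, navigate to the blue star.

turn left 134°, forward 4.0 m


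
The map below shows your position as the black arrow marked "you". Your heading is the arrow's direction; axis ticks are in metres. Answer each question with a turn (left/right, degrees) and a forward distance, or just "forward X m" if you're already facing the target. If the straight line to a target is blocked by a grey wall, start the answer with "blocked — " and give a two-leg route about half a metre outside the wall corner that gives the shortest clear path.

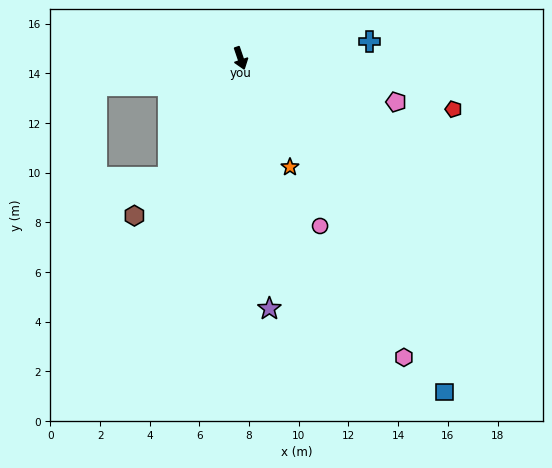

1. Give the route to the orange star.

turn left 6°, forward 4.8 m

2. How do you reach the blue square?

turn left 13°, forward 15.7 m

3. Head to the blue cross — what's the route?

turn left 79°, forward 5.2 m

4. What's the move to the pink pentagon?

turn left 56°, forward 6.5 m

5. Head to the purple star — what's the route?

turn right 12°, forward 10.2 m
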